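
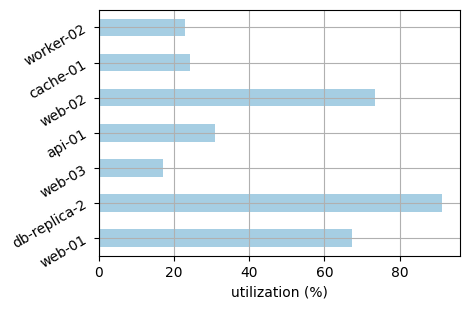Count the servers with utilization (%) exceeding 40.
Above 40: web-01, db-replica-2, web-02.

3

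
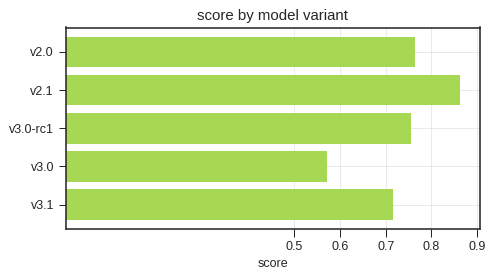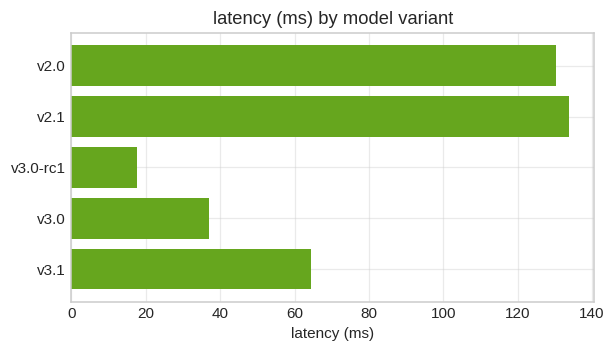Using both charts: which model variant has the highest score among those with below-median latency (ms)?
Chart 2 median latency (ms) ≈ 60; below-median model variants: v3.0-rc1, v3.0. Among those, v3.0-rc1 has the highest score (≈ 0.8).

v3.0-rc1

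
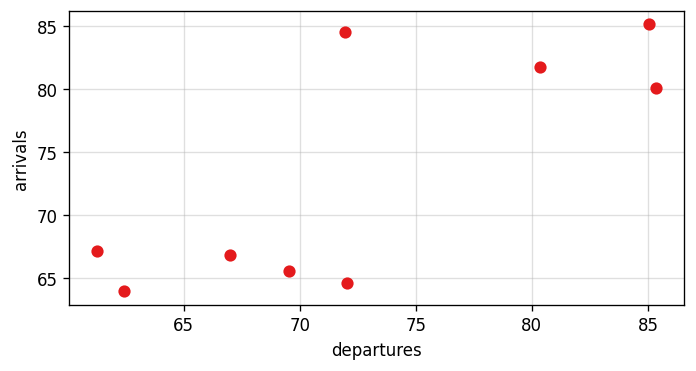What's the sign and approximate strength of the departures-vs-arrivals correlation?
Points are positively correlated; strong (|r| ≈ 0.8).

positive, strong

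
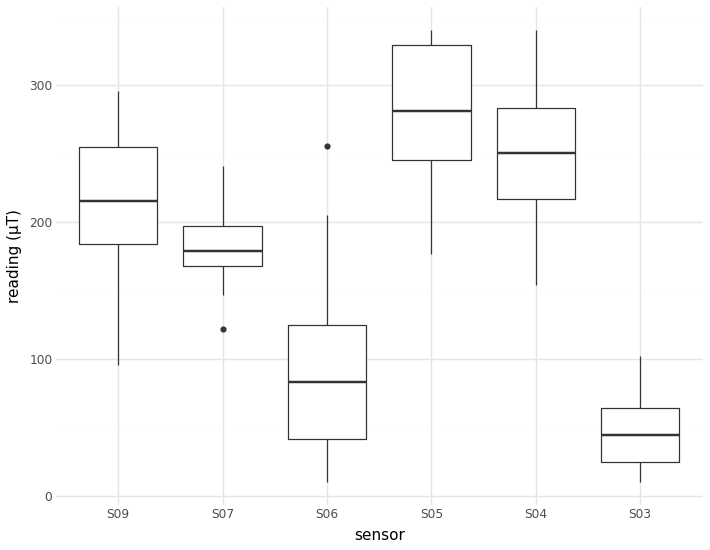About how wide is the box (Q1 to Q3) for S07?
Q3 ≈ 200, Q1 ≈ 175; IQR ≈ 25.

≈ 25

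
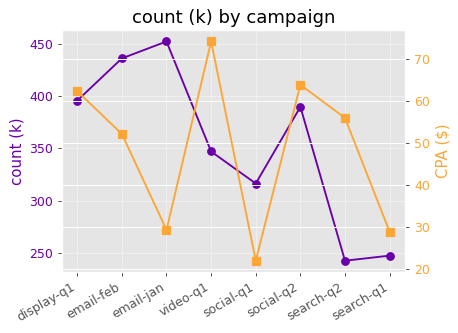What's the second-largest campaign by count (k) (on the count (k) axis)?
email-feb

Top 3 (on the count (k) axis): email-jan ≈ 460, email-feb ≈ 440, display-q1 ≈ 400.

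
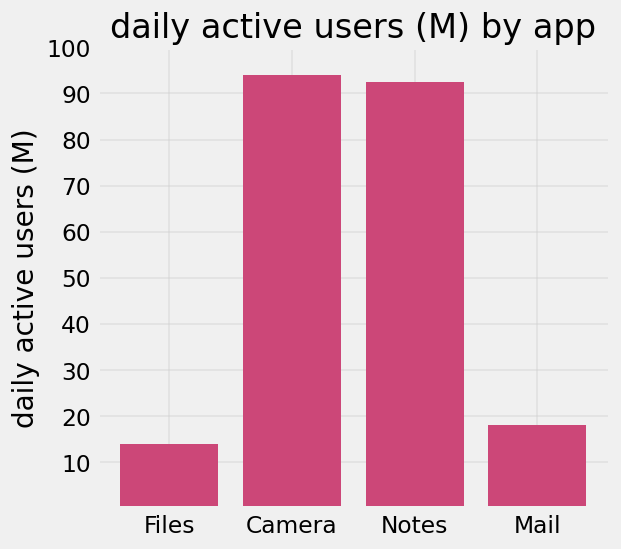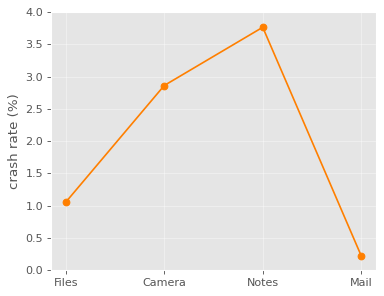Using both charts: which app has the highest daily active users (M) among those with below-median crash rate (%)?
Chart 2 median crash rate (%) ≈ 2; below-median apps: Files, Mail. Among those, Mail has the highest daily active users (M) (≈ 20).

Mail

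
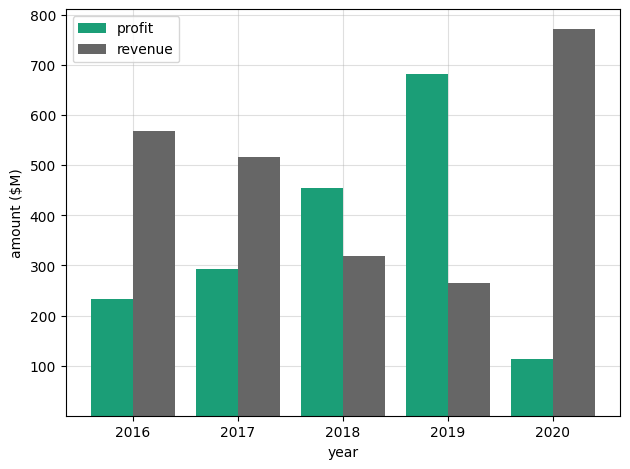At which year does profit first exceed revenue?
2017: profit ≈ 300 vs revenue ≈ 500 (not yet); 2018: profit ≈ 500 vs revenue ≈ 300 (first crossover).

2018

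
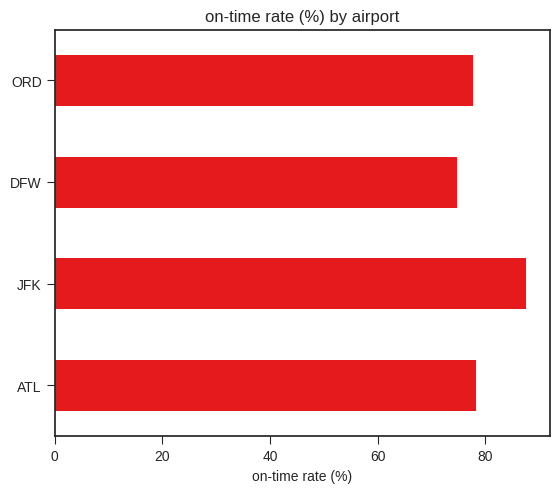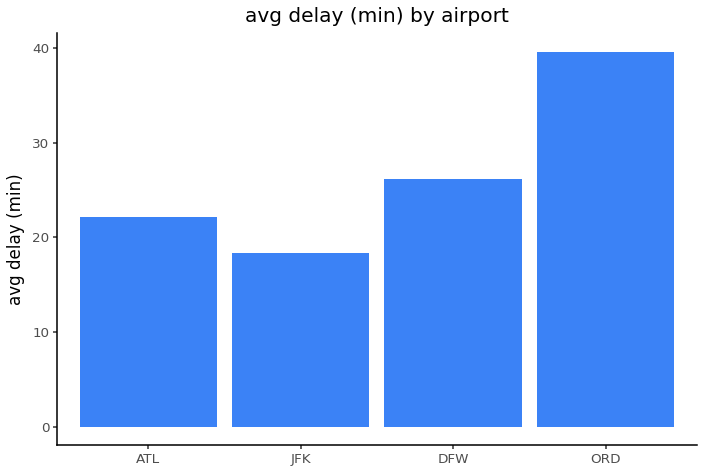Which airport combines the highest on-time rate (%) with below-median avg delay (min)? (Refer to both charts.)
Chart 2 median avg delay (min) ≈ 25; below-median airports: ATL, JFK. Among those, JFK has the highest on-time rate (%) (≈ 90).

JFK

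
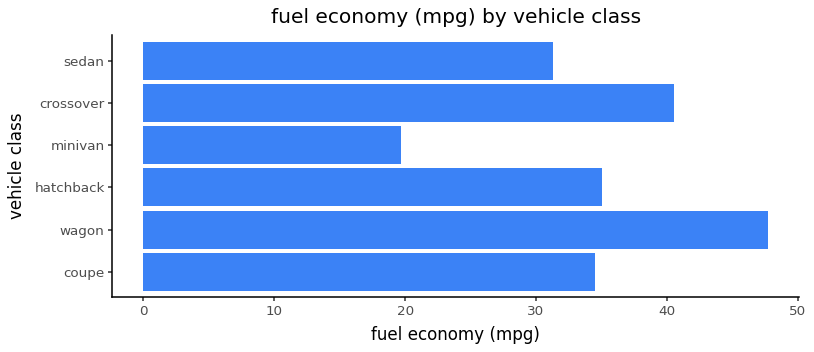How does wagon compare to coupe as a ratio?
wagon ≈ 50, coupe ≈ 35; 50/35 ≈ 1.43.

≈ 1.43×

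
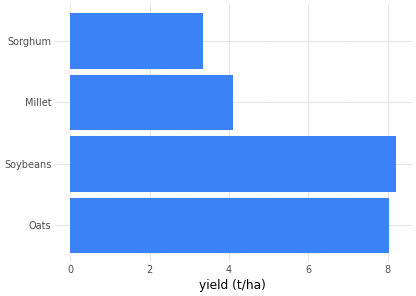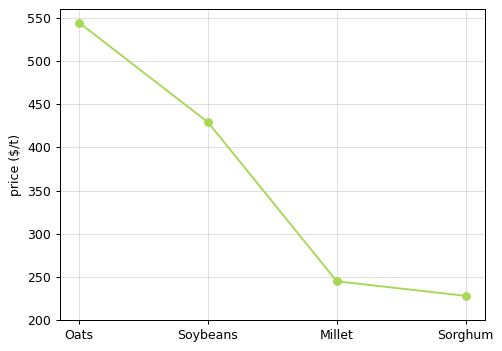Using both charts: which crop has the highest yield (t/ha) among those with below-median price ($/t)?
Millet

Chart 2 median price ($/t) ≈ 350; below-median crops: Millet, Sorghum. Among those, Millet has the highest yield (t/ha) (≈ 4).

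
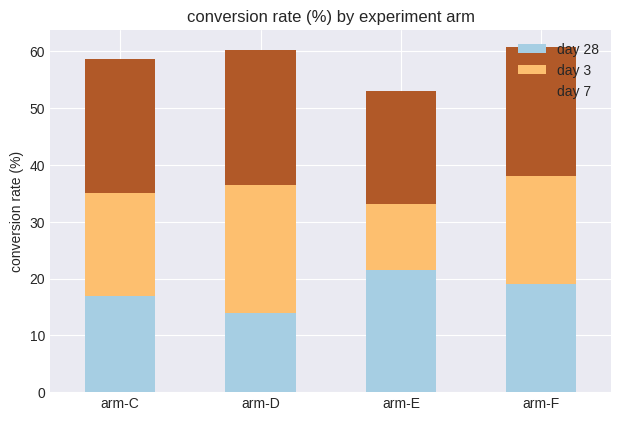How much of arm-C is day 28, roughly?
≈ 20

day 28 top ≈ 20, bottom ≈ 0; segment ≈ 20.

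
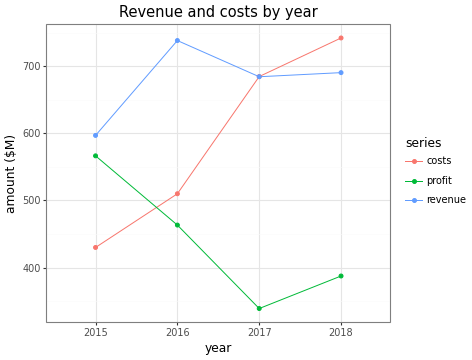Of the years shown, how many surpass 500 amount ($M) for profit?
1

Above 500: 2015.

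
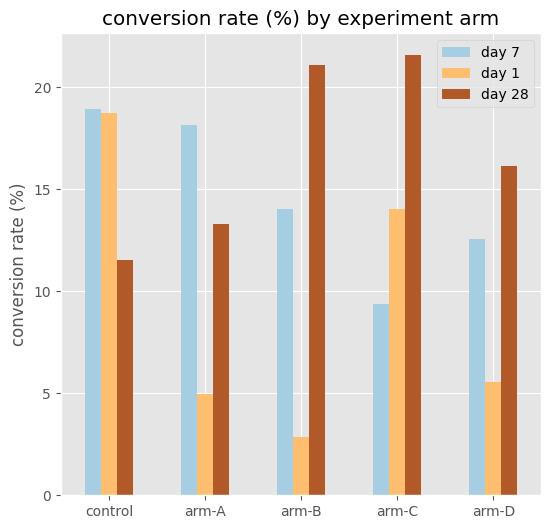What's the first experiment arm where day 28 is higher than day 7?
arm-B

arm-A: day 28 ≈ 14 vs day 7 ≈ 18 (not yet); arm-B: day 28 ≈ 22 vs day 7 ≈ 14 (first crossover).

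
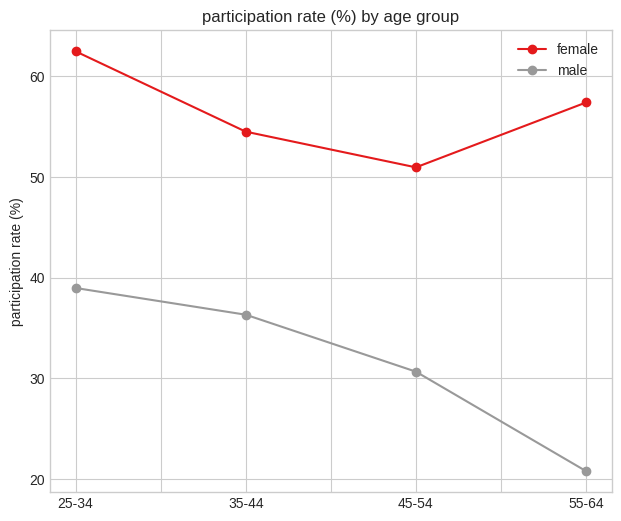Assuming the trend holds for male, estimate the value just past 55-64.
≈ 12.5

Last three: 35, 30, 20 → slope ≈ -7.5/step → next ≈ 12.5.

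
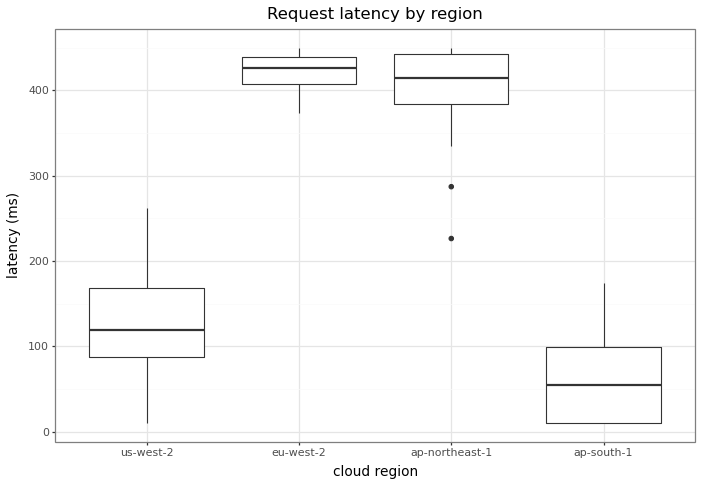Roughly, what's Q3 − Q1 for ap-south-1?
Q3 ≈ 100, Q1 ≈ 0; IQR ≈ 100.

≈ 100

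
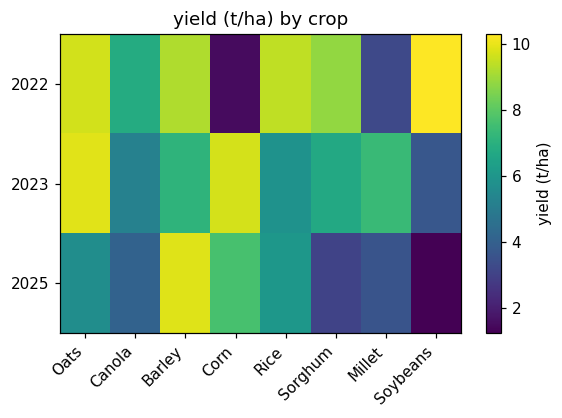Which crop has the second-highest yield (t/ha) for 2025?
Corn

Top 3 for 2025: Barley ≈ 10, Corn ≈ 8, Rice ≈ 6.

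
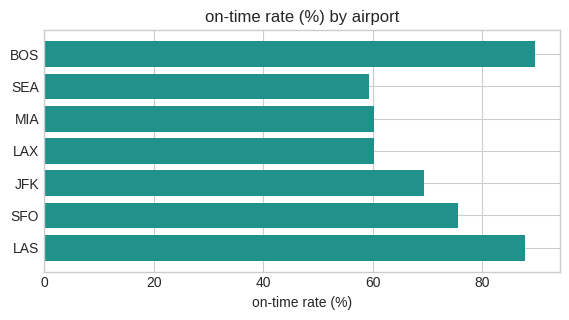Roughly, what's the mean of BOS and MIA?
(90 + 60) / 2 ≈ 75.

≈ 75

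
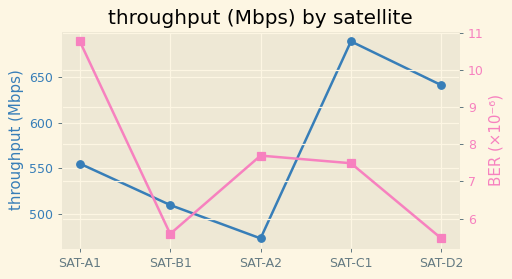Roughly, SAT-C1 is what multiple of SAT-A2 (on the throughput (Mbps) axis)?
SAT-C1 ≈ 680, SAT-A2 ≈ 480; 680/480 ≈ 1.42.

≈ 1.42×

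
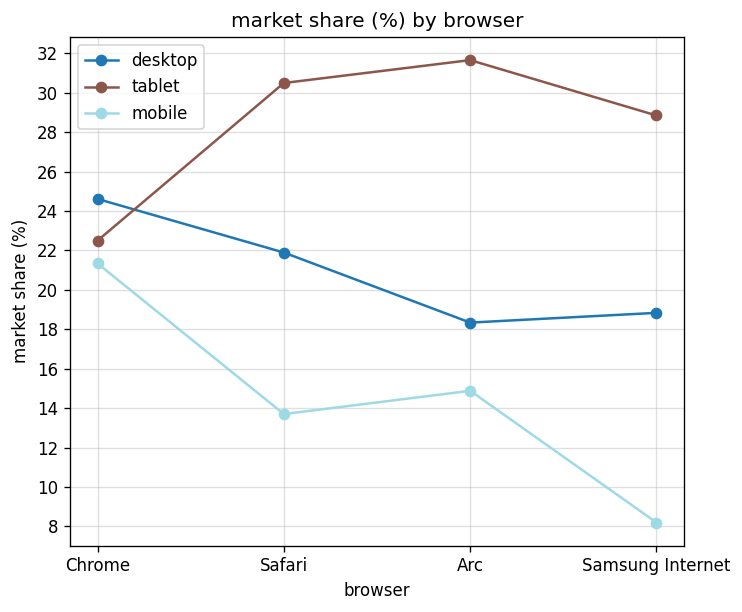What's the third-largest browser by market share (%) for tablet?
Top 4 for tablet: Arc ≈ 32, Safari ≈ 30, Samsung Internet ≈ 28, Chrome ≈ 22.

Samsung Internet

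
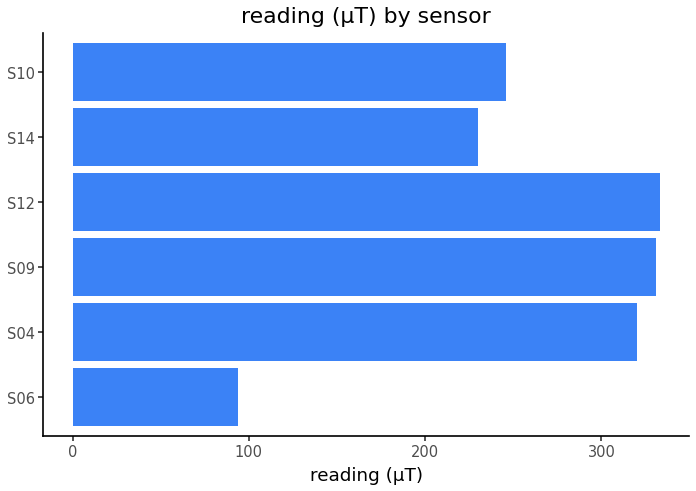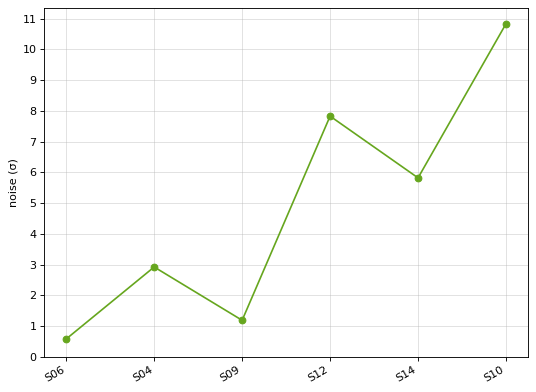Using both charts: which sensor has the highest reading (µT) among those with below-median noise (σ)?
S09

Chart 2 median noise (σ) ≈ 4; below-median sensors: S06, S04, S09. Among those, S09 has the highest reading (µT) (≈ 350).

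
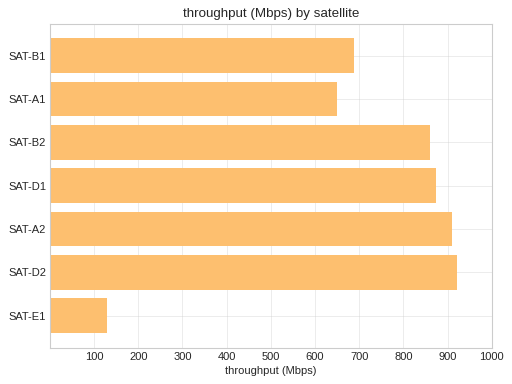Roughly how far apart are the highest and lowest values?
≈ 800

Max SAT-D2 ≈ 900, min SAT-E1 ≈ 100; range ≈ 800.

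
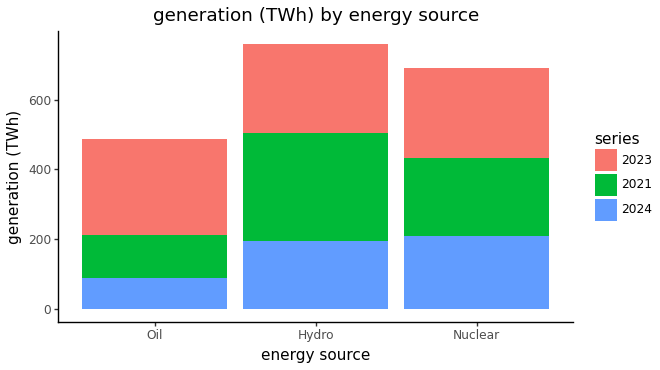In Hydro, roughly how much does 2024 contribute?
2024 top ≈ 200, bottom ≈ 0; segment ≈ 200.

≈ 200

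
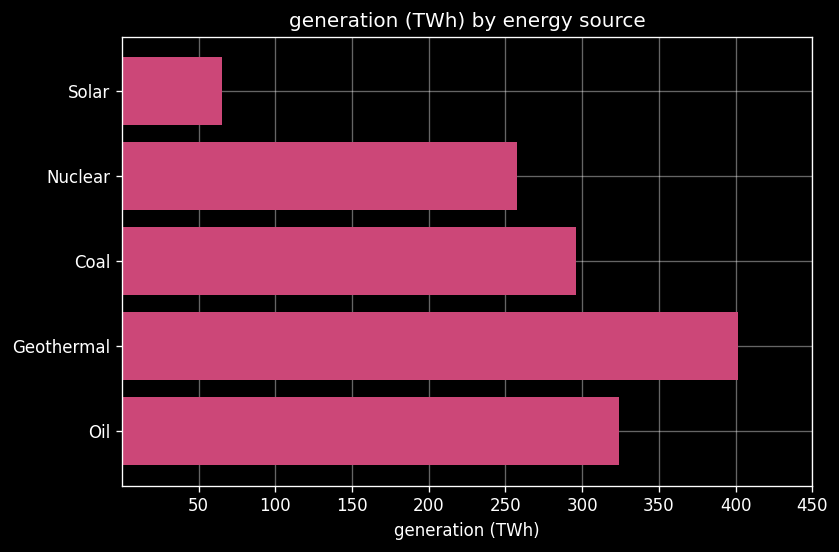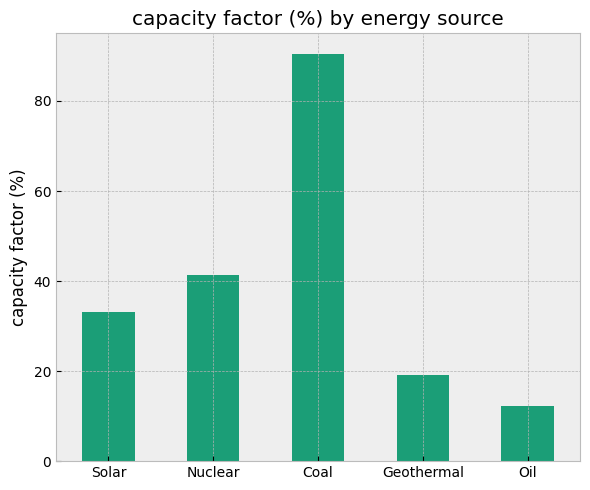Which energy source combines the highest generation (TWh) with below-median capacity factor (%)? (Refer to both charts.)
Geothermal

Chart 2 median capacity factor (%) ≈ 30; below-median energy sources: Geothermal, Oil. Among those, Geothermal has the highest generation (TWh) (≈ 400).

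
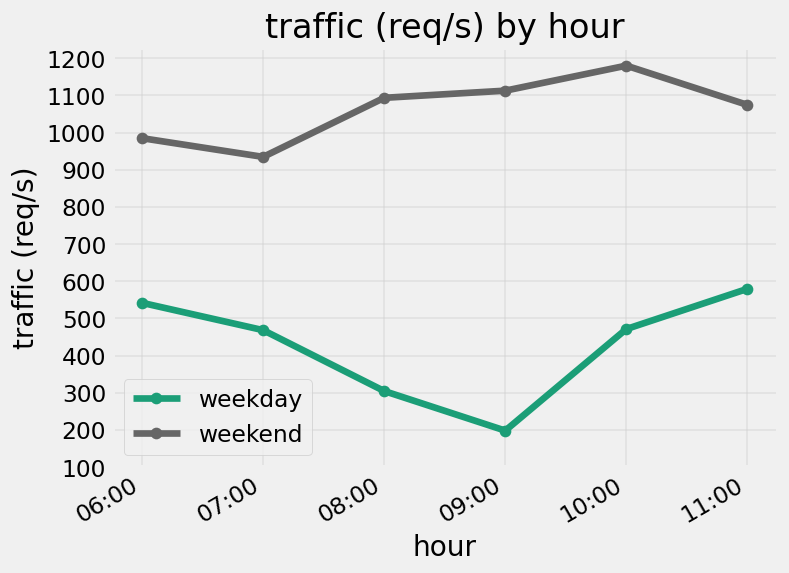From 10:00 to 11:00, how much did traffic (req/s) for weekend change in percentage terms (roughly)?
≈ -8.3%

10:00 ≈ 1200, 11:00 ≈ 1100; (1100 − 1200) / 1200 ≈ -8.3%.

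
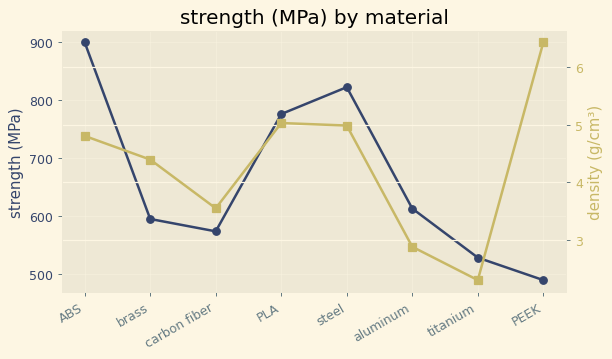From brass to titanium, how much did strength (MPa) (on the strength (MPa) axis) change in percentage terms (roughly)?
≈ -8.3%

brass ≈ 600, titanium ≈ 550; (550 − 600) / 600 ≈ -8.3%.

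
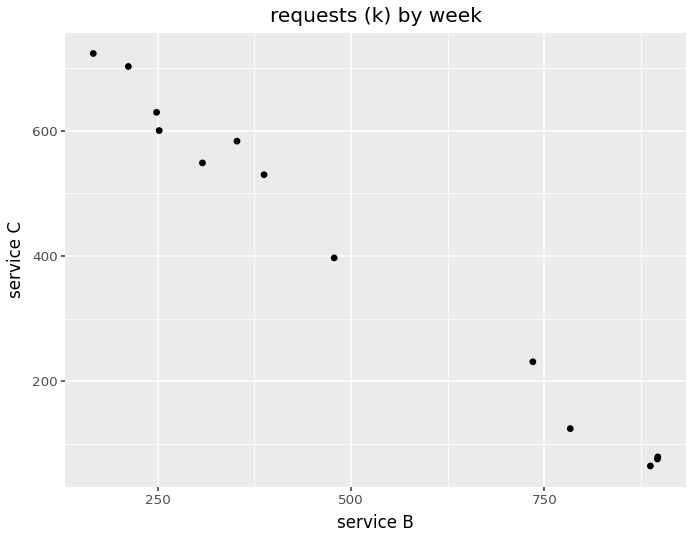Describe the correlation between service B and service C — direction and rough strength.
Points are negatively correlated; strong (|r| ≈ 1.0).

negative, strong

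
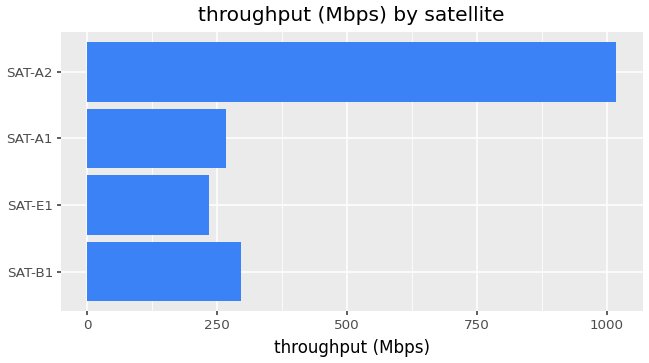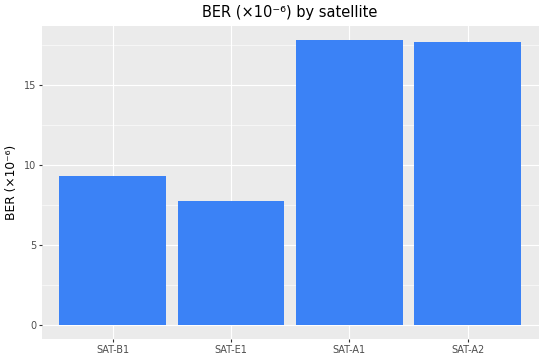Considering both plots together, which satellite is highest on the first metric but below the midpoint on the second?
SAT-B1

Chart 2 median BER (×10⁻⁶) ≈ 14; below-median satellites: SAT-B1, SAT-E1. Among those, SAT-B1 has the highest throughput (Mbps) (≈ 300).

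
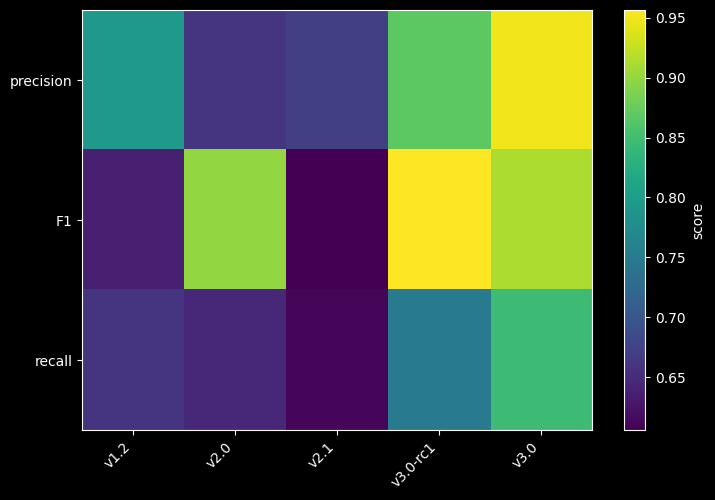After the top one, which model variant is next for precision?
v3.0-rc1

Top 3 for precision: v3.0 ≈ 0.95, v3.0-rc1 ≈ 0.85, v1.2 ≈ 0.80.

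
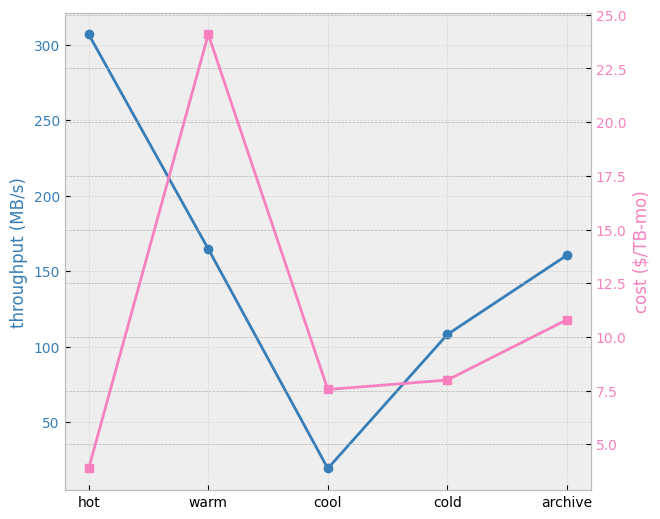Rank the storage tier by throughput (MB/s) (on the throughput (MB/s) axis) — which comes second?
Top 3 (on the throughput (MB/s) axis): hot ≈ 300, warm ≈ 175, archive ≈ 150.

warm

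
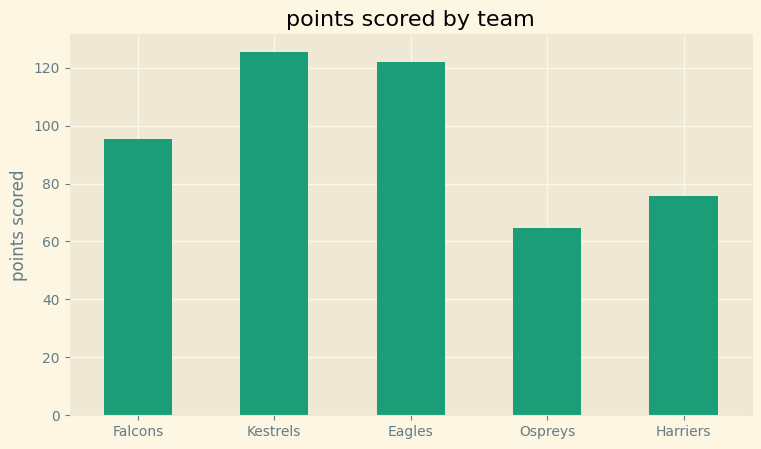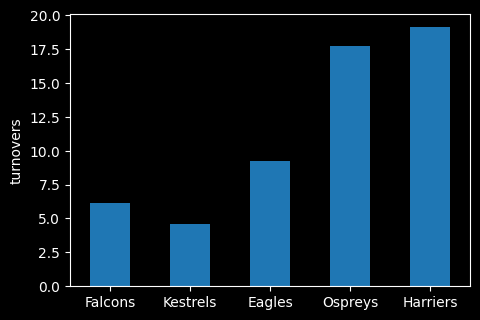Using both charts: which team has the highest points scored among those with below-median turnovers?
Chart 2 median turnovers ≈ 10; below-median teams: Falcons, Kestrels. Among those, Kestrels has the highest points scored (≈ 120).

Kestrels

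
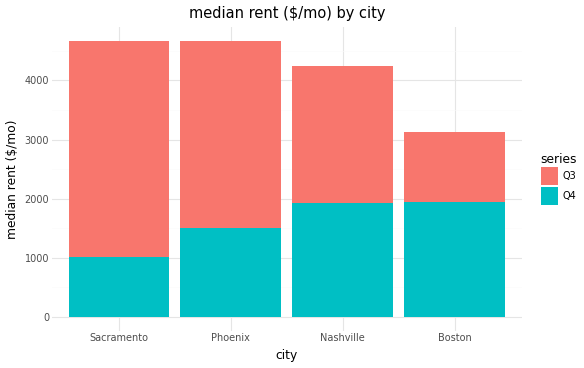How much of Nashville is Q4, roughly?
≈ 2000

Q4 top ≈ 2000, bottom ≈ 0; segment ≈ 2000.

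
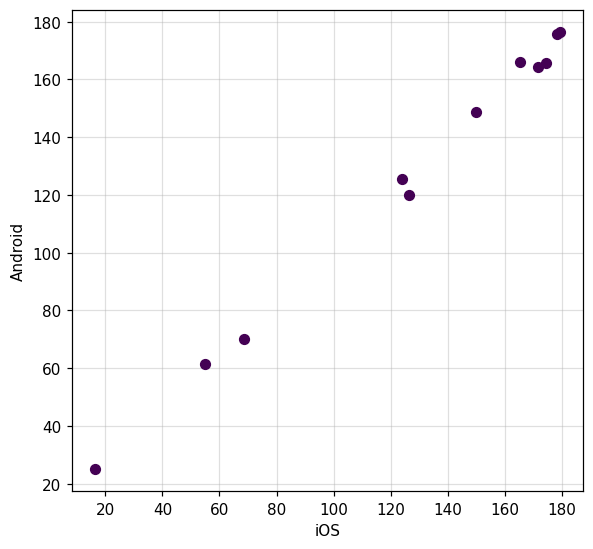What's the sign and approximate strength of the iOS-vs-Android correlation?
positive, strong

Points are positively correlated; strong (|r| ≈ 1.0).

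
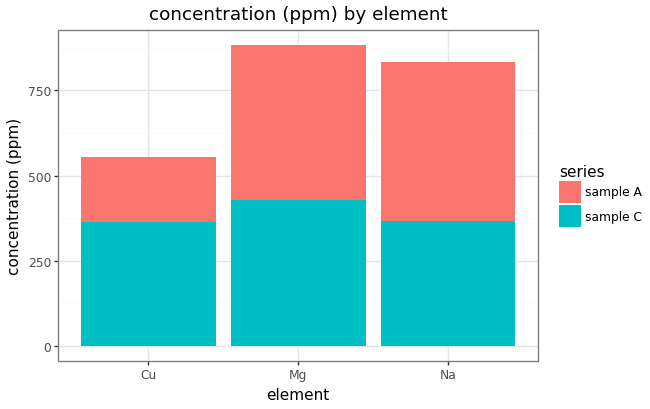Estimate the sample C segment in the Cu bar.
≈ 400

sample C top ≈ 400, bottom ≈ 0; segment ≈ 400.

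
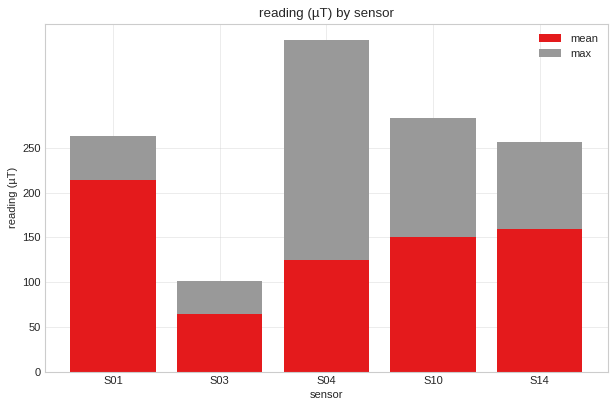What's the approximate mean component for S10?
mean top ≈ 150, bottom ≈ 0; segment ≈ 150.

≈ 150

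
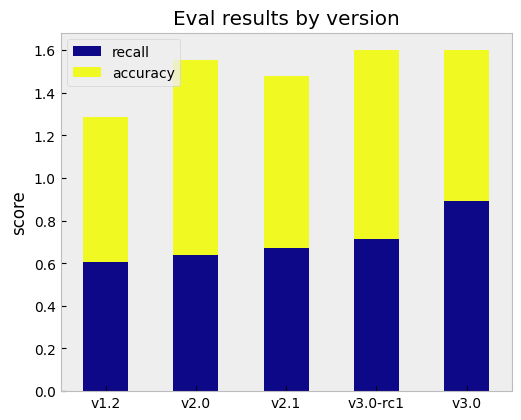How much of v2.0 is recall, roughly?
recall top ≈ 0.6, bottom ≈ 0.0; segment ≈ 0.6.

≈ 0.6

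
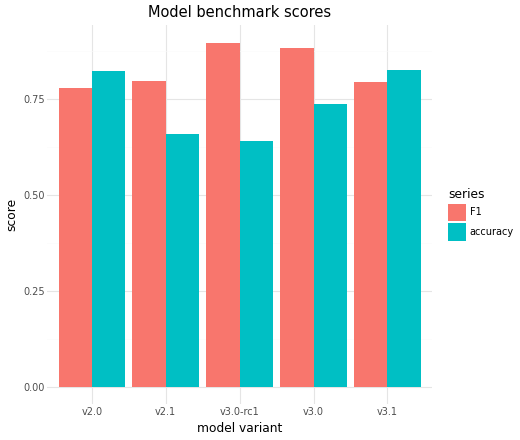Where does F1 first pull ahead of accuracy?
v2.1

v2.0: F1 ≈ 0.8 vs accuracy ≈ 0.8 (not yet); v2.1: F1 ≈ 0.8 vs accuracy ≈ 0.7 (first crossover).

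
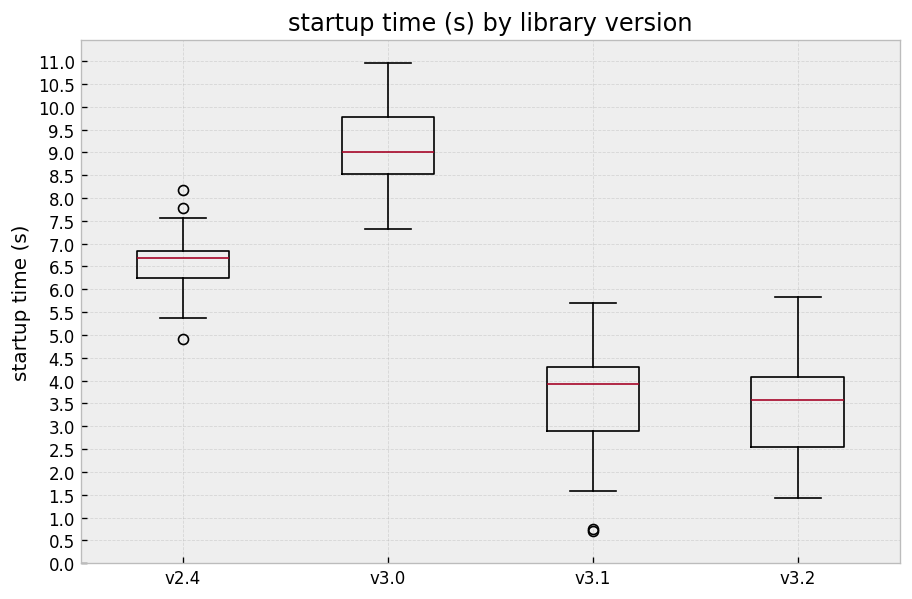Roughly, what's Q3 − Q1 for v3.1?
Q3 ≈ 4.5, Q1 ≈ 3.0; IQR ≈ 1.5.

≈ 1.5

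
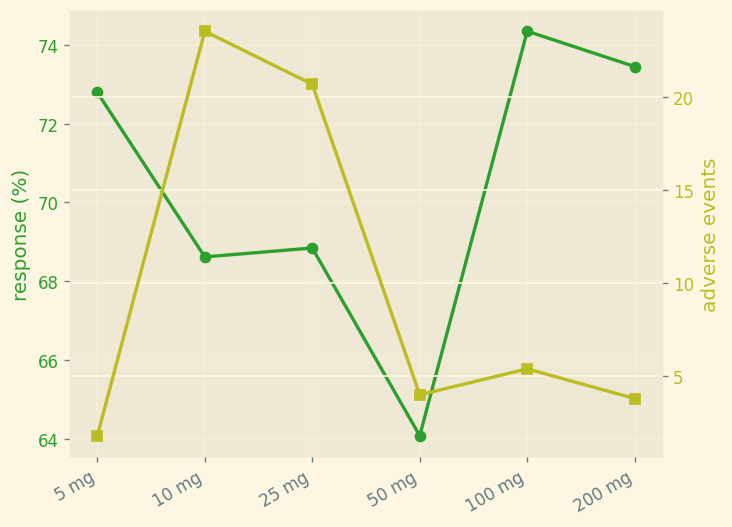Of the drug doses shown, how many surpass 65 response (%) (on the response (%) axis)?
5

Above 65: 5 mg, 10 mg, 25 mg, 100 mg, 200 mg.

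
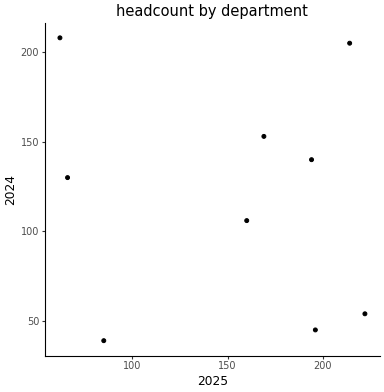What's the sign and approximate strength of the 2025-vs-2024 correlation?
Points are roughly uncorrelated; weak (|r| ≈ 0.1).

no clear correlation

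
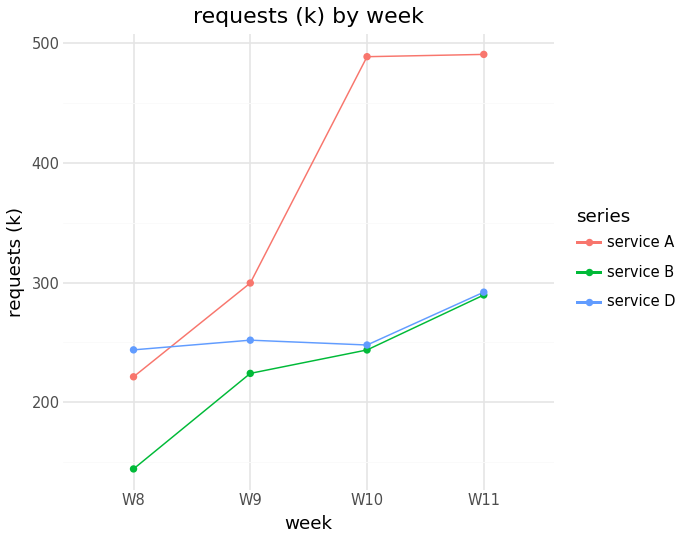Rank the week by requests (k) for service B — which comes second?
W10

Top 3 for service B: W11 ≈ 300, W10 ≈ 250, W9 ≈ 200.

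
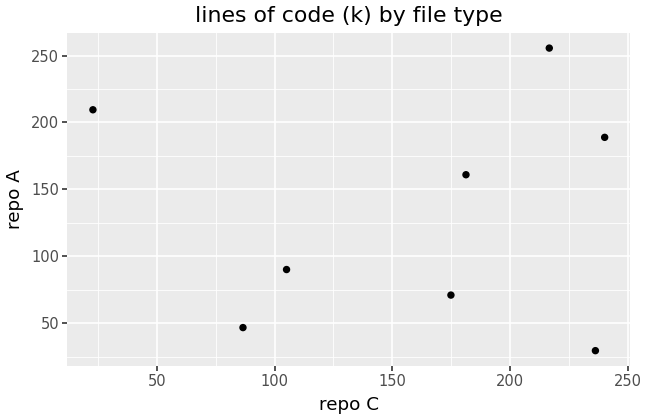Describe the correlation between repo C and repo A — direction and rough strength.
no clear correlation

Points are roughly uncorrelated; weak (|r| ≈ 0.0).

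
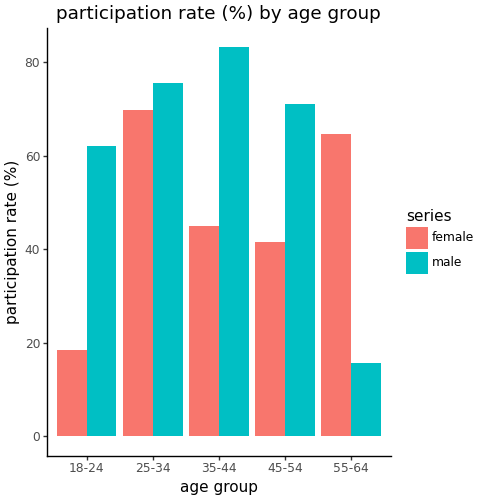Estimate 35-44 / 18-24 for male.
≈ 1.33×

35-44 ≈ 80, 18-24 ≈ 60; 80/60 ≈ 1.33.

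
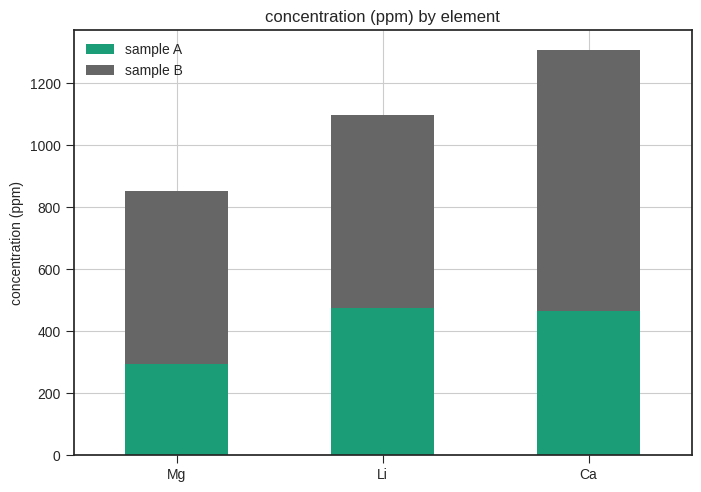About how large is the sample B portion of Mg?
sample B top ≈ 800, bottom ≈ 200; segment ≈ 600.

≈ 600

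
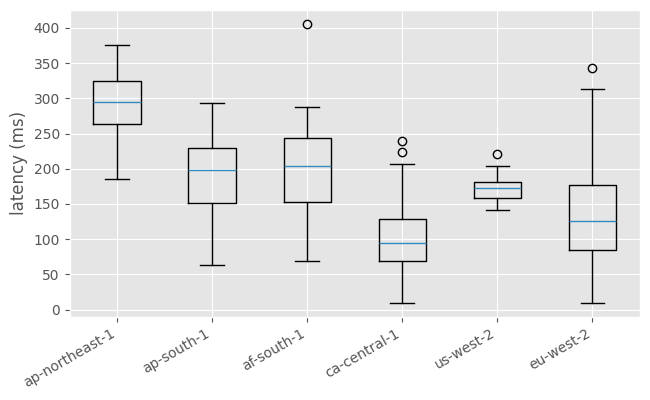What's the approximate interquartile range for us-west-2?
Q3 ≈ 180, Q1 ≈ 160; IQR ≈ 20.

≈ 20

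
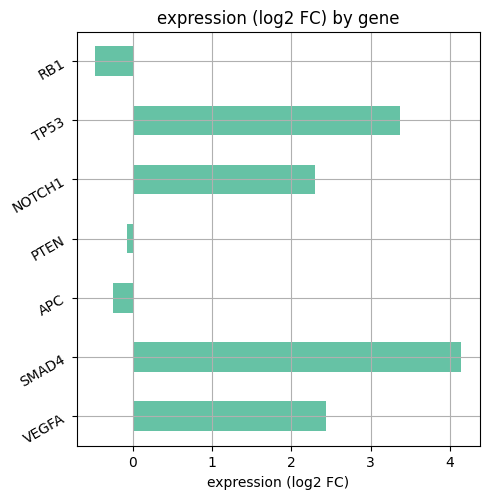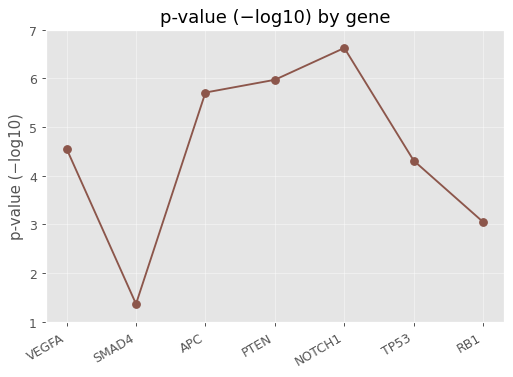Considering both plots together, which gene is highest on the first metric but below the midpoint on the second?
Chart 2 median p-value (−log10) ≈ 5; below-median genes: SMAD4, TP53, RB1. Among those, SMAD4 has the highest expression (log2 FC) (≈ 4).

SMAD4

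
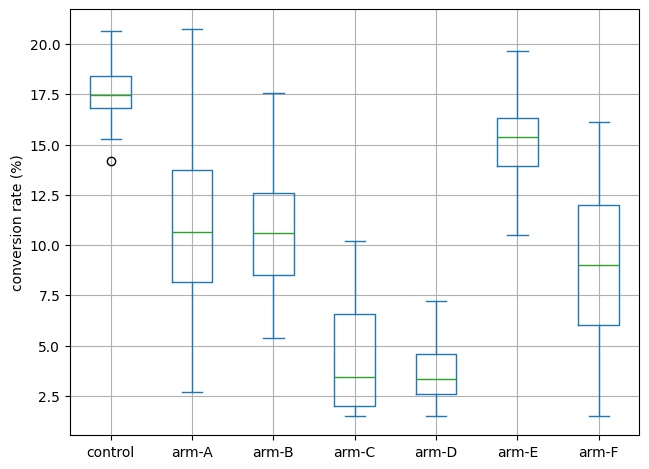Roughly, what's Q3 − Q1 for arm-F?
Q3 ≈ 12, Q1 ≈ 6; IQR ≈ 6.

≈ 6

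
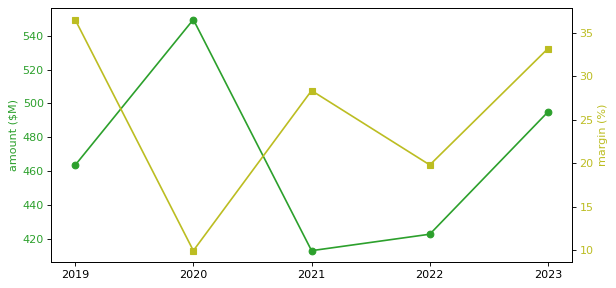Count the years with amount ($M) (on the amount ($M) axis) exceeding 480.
2

Above 480: 2020, 2023.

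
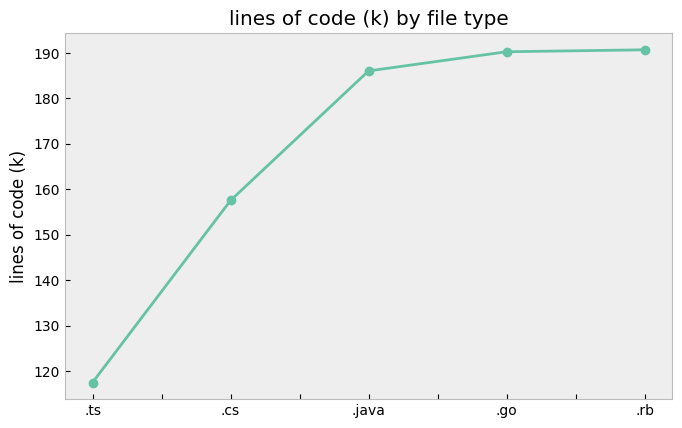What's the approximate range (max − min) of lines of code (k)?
Max .rb ≈ 190, min .ts ≈ 120; range ≈ 70.

≈ 70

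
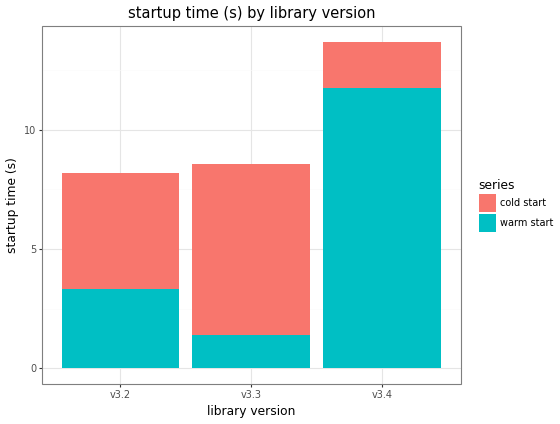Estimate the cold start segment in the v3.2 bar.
≈ 4

cold start top ≈ 8, bottom ≈ 4; segment ≈ 4.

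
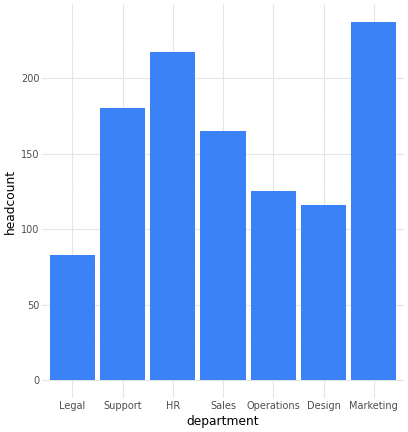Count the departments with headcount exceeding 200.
2

Above 200: HR, Marketing.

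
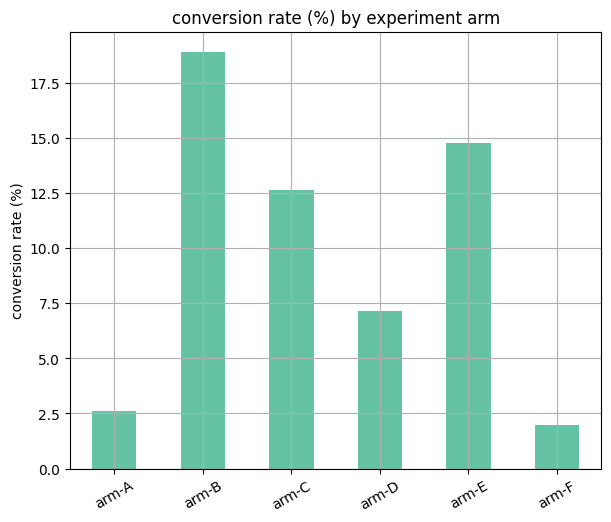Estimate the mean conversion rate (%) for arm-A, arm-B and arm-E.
≈ 11

(2 + 18 + 14) / 3 ≈ 11.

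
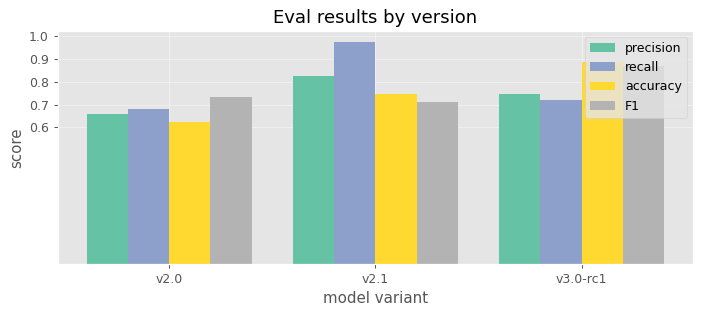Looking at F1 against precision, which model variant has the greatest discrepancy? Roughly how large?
v3.0-rc1, ≈ 0.2

v3.0-rc1: F1 ≈ 0.9, precision ≈ 0.7 → gap ≈ 0.2. Next-largest (v2.1) is only ≈ 0.1.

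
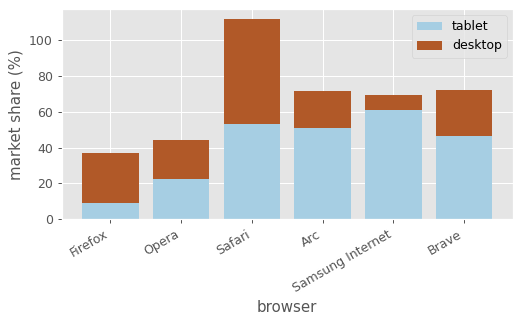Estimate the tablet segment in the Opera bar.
tablet top ≈ 20, bottom ≈ 0; segment ≈ 20.

≈ 20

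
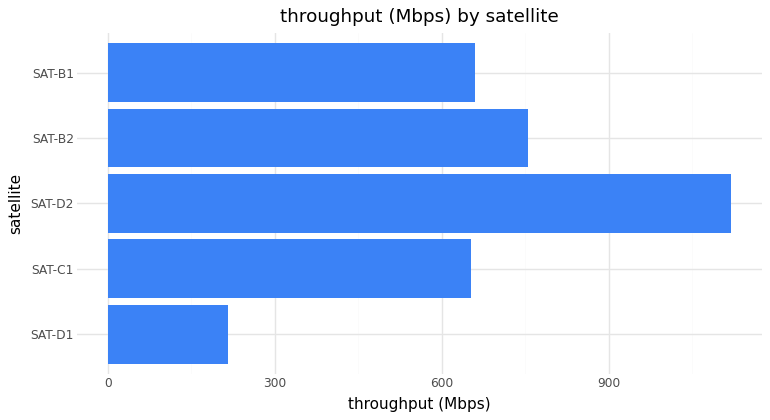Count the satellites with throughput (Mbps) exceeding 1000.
1

Above 1000: SAT-D2.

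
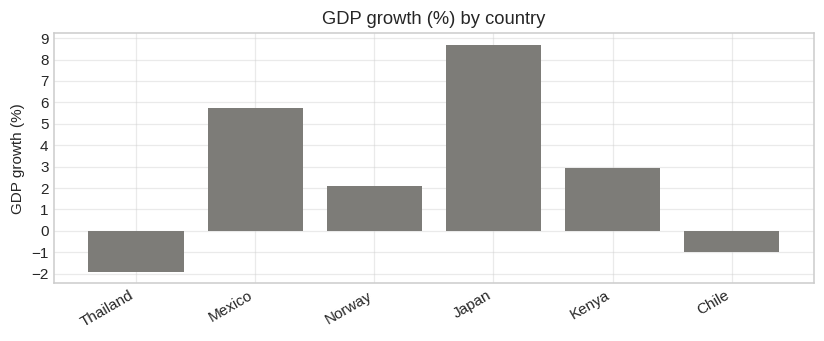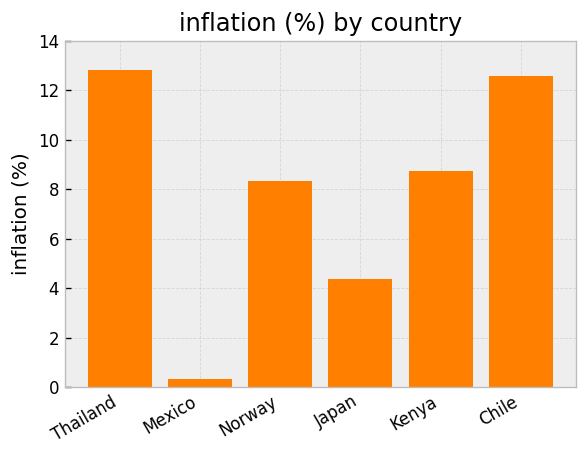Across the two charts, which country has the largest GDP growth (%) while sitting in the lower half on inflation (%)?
Japan

Chart 2 median inflation (%) ≈ 8; below-median countries: Mexico, Norway, Japan. Among those, Japan has the highest GDP growth (%) (≈ 9).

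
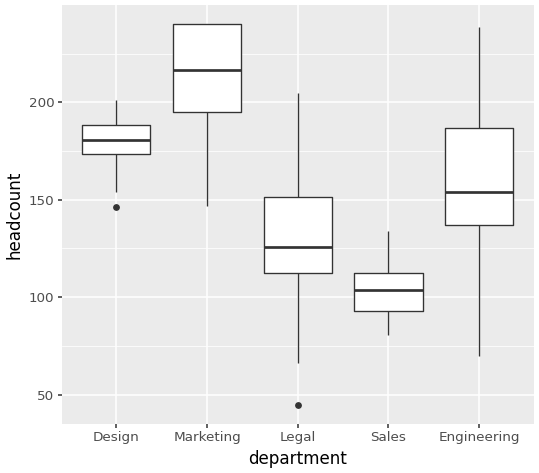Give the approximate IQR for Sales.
Q3 ≈ 110, Q1 ≈ 90; IQR ≈ 20.

≈ 20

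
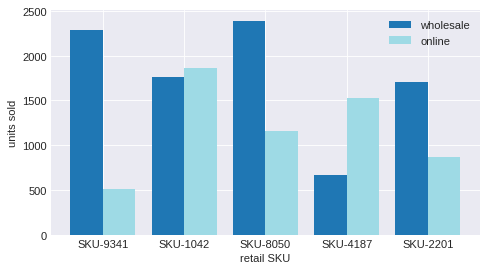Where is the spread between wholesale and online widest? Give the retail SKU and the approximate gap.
SKU-9341, ≈ 1600

SKU-9341: wholesale ≈ 2200, online ≈ 600 → gap ≈ 1600. Next-largest (SKU-8050) is only ≈ 1200.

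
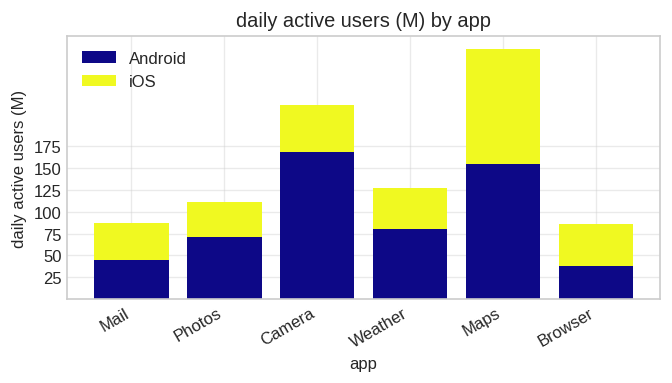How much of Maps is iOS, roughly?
≈ 125

iOS top ≈ 275, bottom ≈ 150; segment ≈ 125.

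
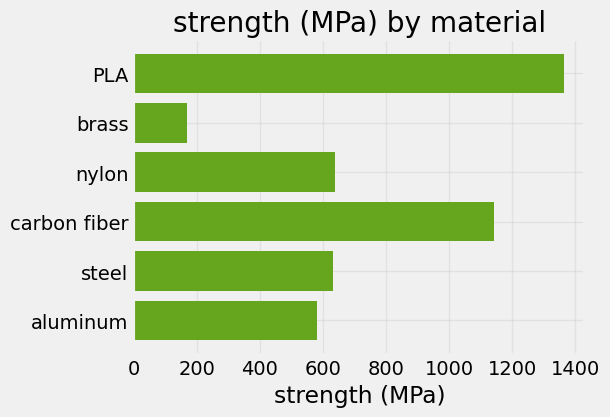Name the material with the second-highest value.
carbon fiber

Top 3: PLA ≈ 1400, carbon fiber ≈ 1200, nylon ≈ 600.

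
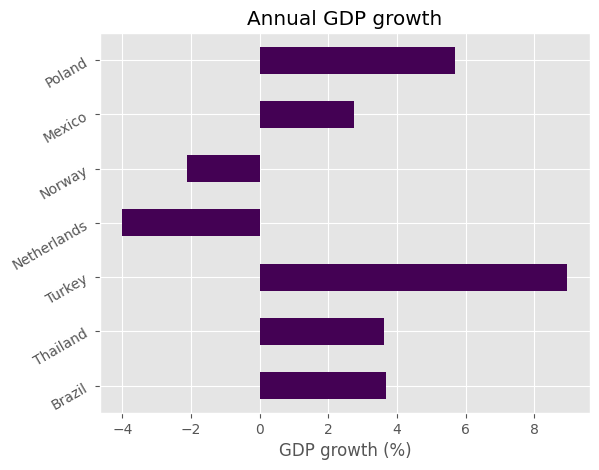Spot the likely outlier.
Netherlands

Netherlands ≈ -4; the rest sit between ≈ -2 and ≈ 8.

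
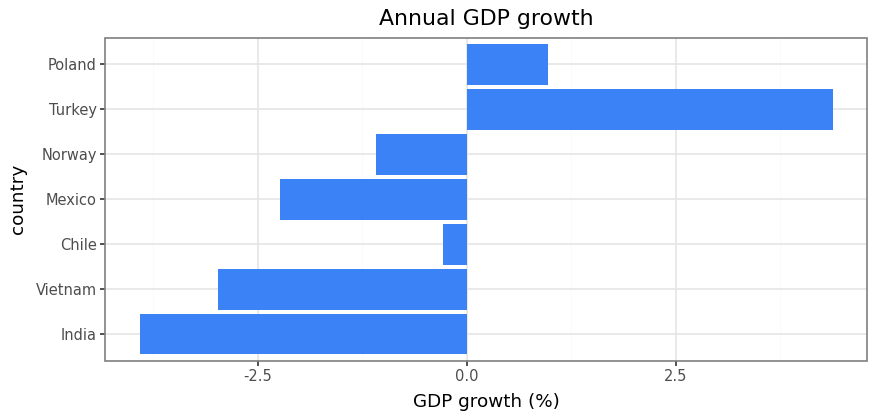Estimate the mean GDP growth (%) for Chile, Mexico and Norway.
(0 + -2 + -1) / 3 ≈ -1.

≈ -1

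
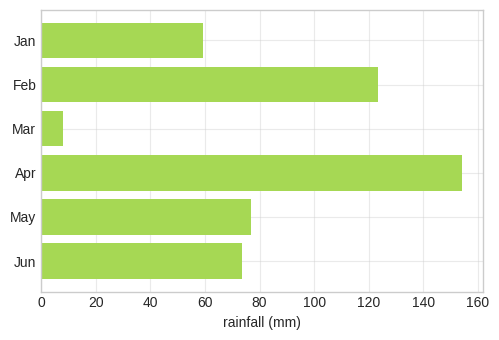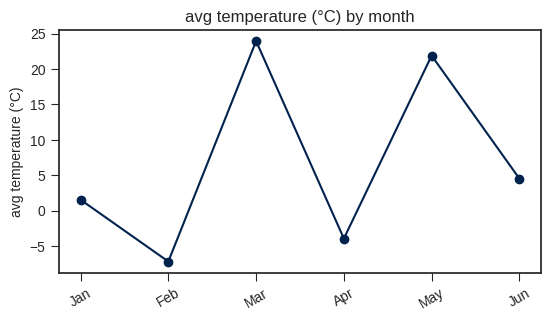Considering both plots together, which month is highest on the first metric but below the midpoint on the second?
Chart 2 median avg temperature (°C) ≈ 5; below-median months: Jan, Feb, Apr. Among those, Apr has the highest rainfall (mm) (≈ 160).

Apr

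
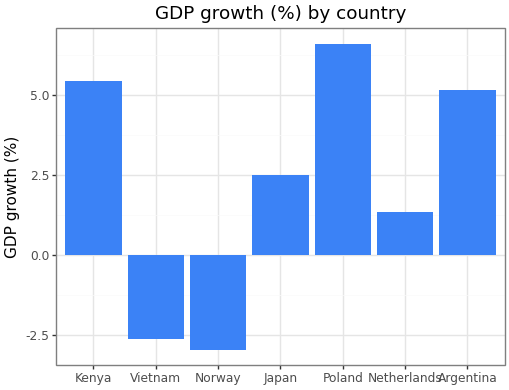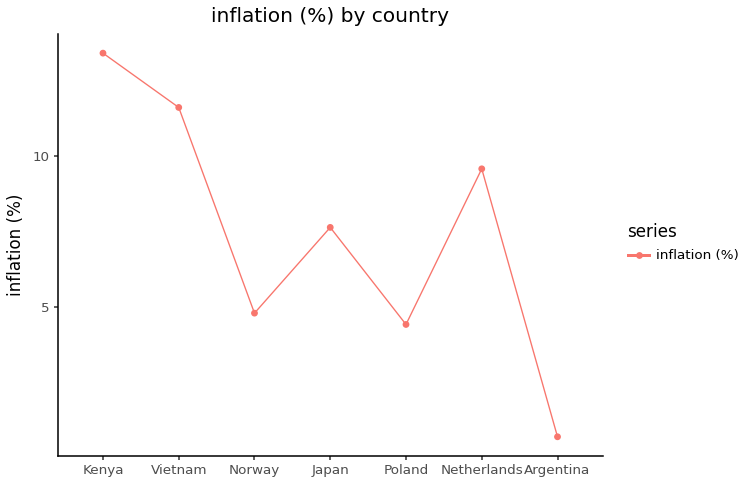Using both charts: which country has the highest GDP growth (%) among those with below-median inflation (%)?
Poland

Chart 2 median inflation (%) ≈ 8; below-median countries: Norway, Poland, Argentina. Among those, Poland has the highest GDP growth (%) (≈ 7).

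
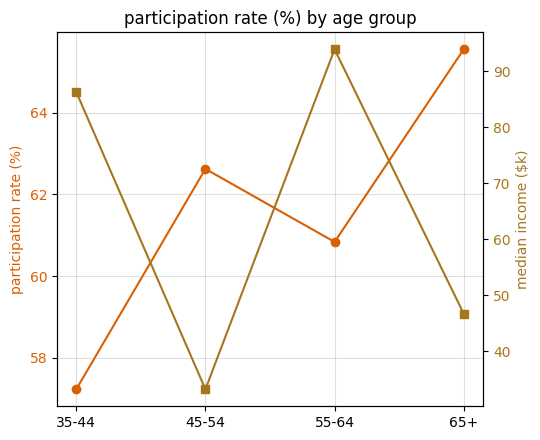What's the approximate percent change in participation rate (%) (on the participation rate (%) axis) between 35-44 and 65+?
≈ +15.8%

35-44 ≈ 57, 65+ ≈ 66; (66 − 57) / 57 ≈ +15.8%.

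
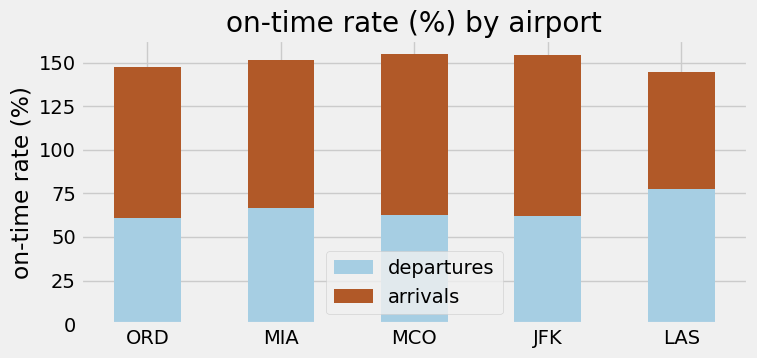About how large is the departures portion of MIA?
departures top ≈ 60, bottom ≈ 0; segment ≈ 60.

≈ 60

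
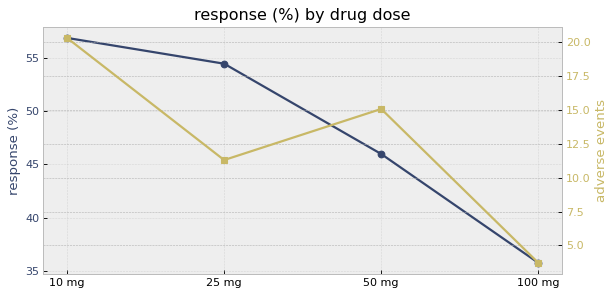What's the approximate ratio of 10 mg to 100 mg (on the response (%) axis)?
≈ 1.56×

10 mg ≈ 56, 100 mg ≈ 36; 56/36 ≈ 1.56.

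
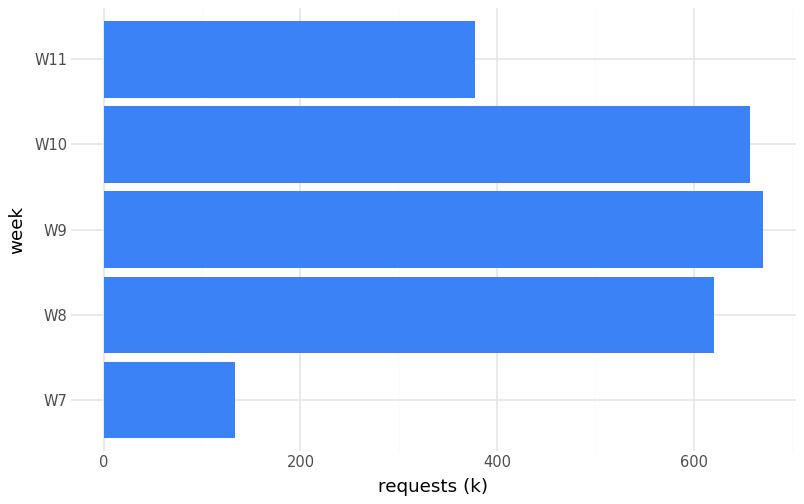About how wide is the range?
≈ 600

Max W9 ≈ 700, min W7 ≈ 100; range ≈ 600.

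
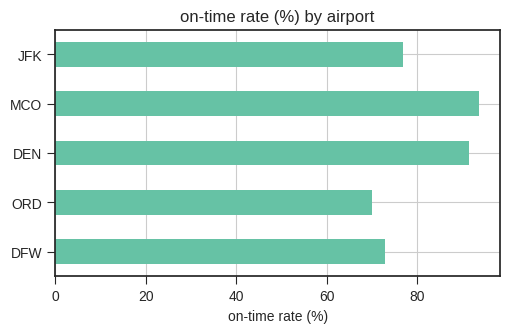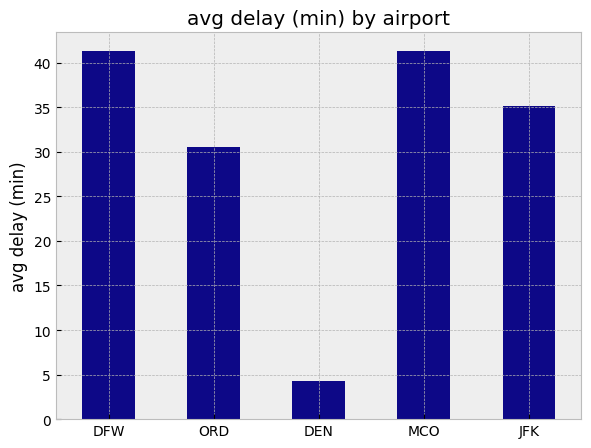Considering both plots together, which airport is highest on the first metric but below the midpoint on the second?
Chart 2 median avg delay (min) ≈ 35; below-median airports: ORD, DEN. Among those, DEN has the highest on-time rate (%) (≈ 90).

DEN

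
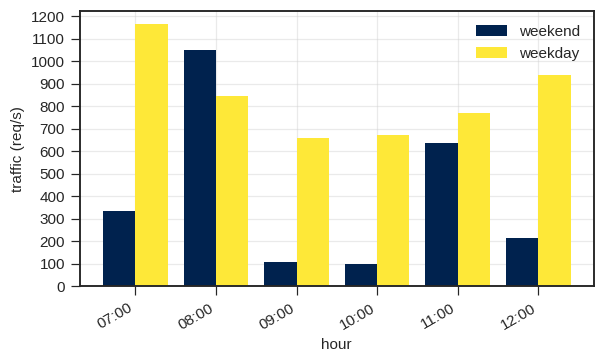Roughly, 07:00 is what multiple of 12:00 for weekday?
07:00 ≈ 1200, 12:00 ≈ 900; 1200/900 ≈ 1.33.

≈ 1.33×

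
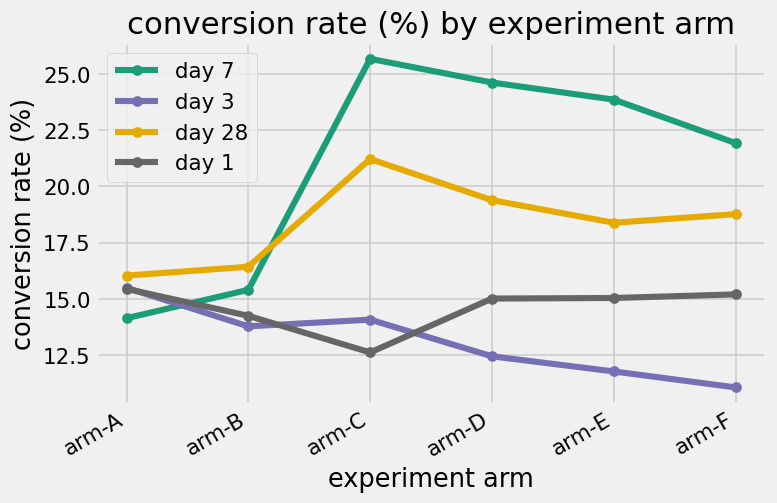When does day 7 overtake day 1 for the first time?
arm-B

arm-A: day 7 ≈ 14 vs day 1 ≈ 16 (not yet); arm-B: day 7 ≈ 16 vs day 1 ≈ 14 (first crossover).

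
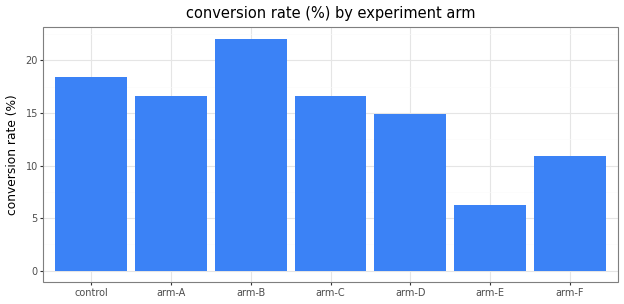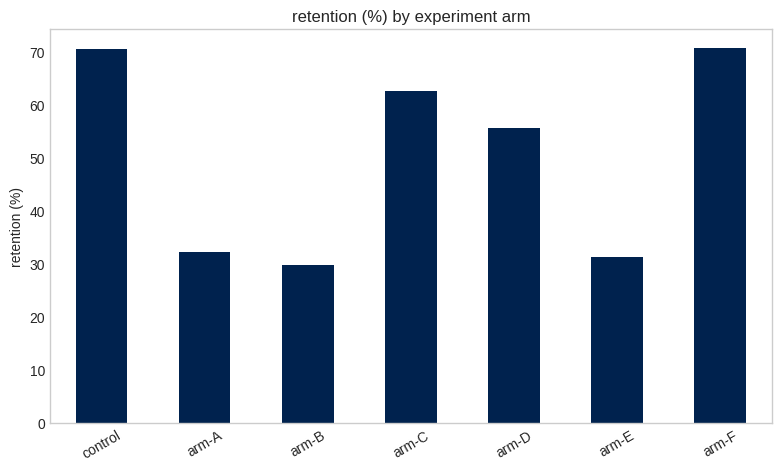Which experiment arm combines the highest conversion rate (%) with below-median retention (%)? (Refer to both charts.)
arm-B

Chart 2 median retention (%) ≈ 60; below-median experiment arms: arm-A, arm-B, arm-E. Among those, arm-B has the highest conversion rate (%) (≈ 20).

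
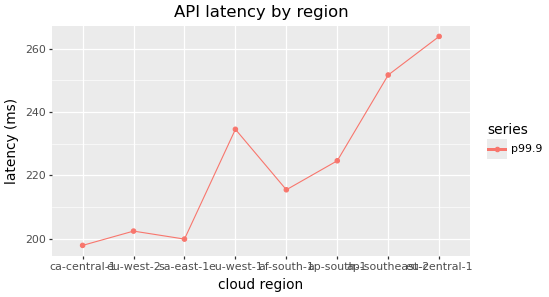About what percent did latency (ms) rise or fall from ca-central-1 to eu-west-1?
ca-central-1 ≈ 200, eu-west-1 ≈ 230; (230 − 200) / 200 ≈ +15%.

≈ +15%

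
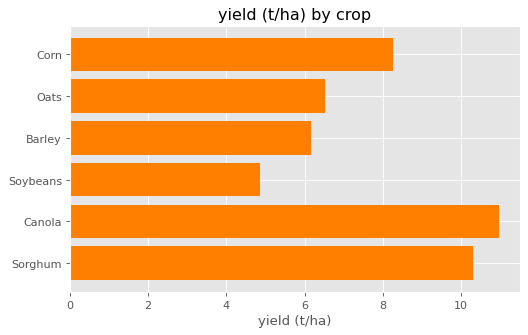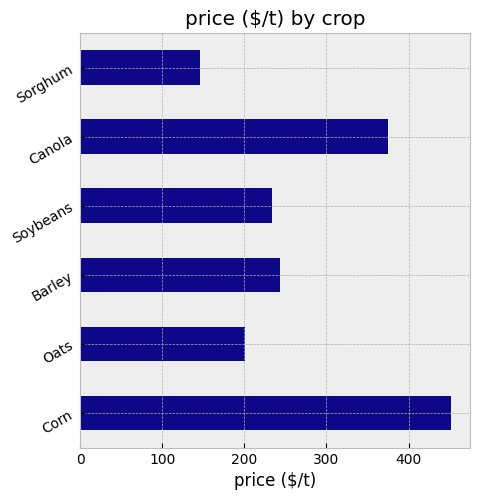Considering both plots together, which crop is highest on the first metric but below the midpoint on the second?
Chart 2 median price ($/t) ≈ 250; below-median crops: Oats, Soybeans, Sorghum. Among those, Sorghum has the highest yield (t/ha) (≈ 10).

Sorghum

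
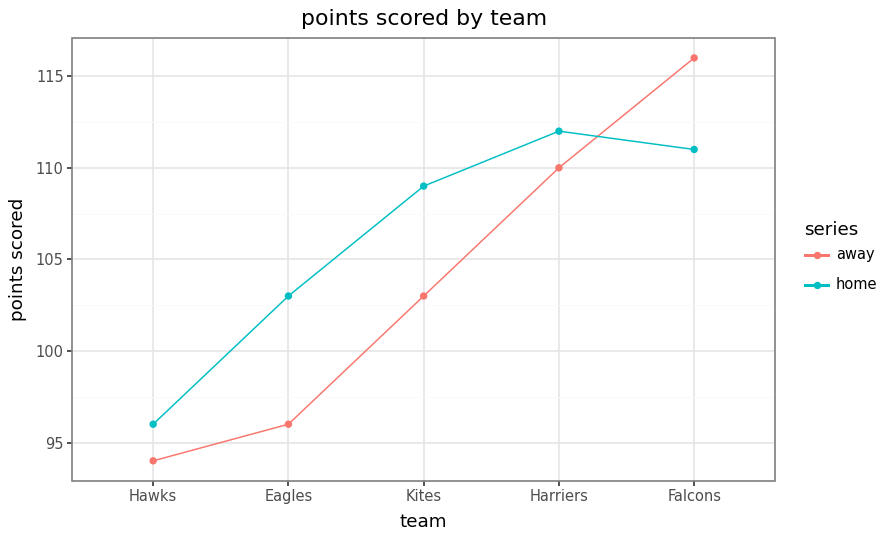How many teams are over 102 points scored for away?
Above 102: Kites, Harriers, Falcons.

3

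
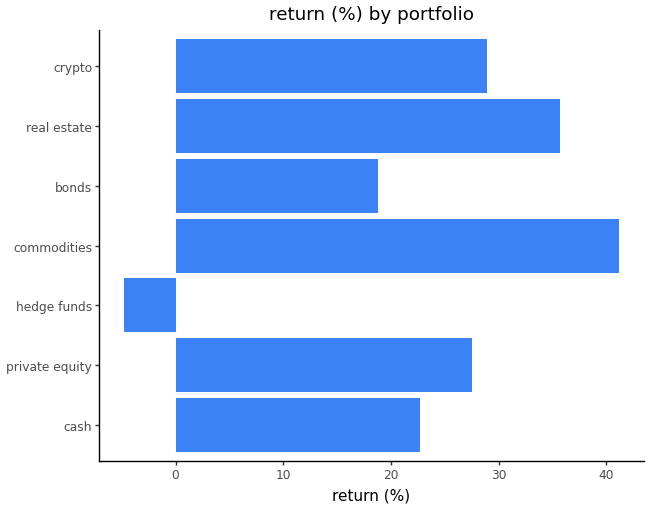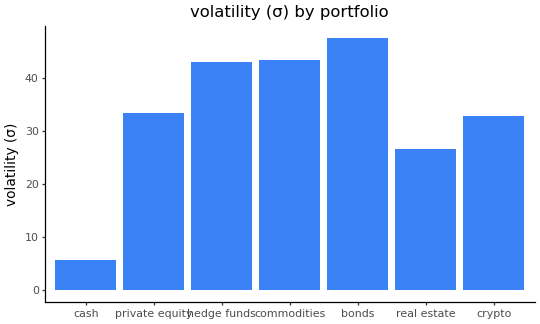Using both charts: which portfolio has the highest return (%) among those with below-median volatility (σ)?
real estate

Chart 2 median volatility (σ) ≈ 35; below-median portfolios: cash, real estate, crypto. Among those, real estate has the highest return (%) (≈ 35).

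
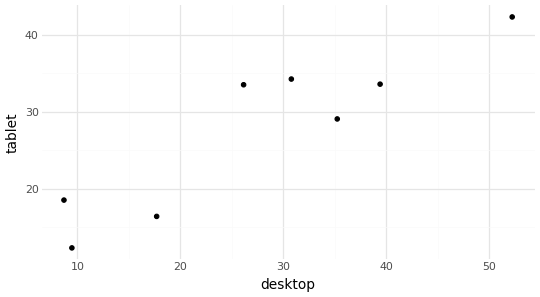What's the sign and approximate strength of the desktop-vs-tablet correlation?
Points are positively correlated; strong (|r| ≈ 0.9).

positive, strong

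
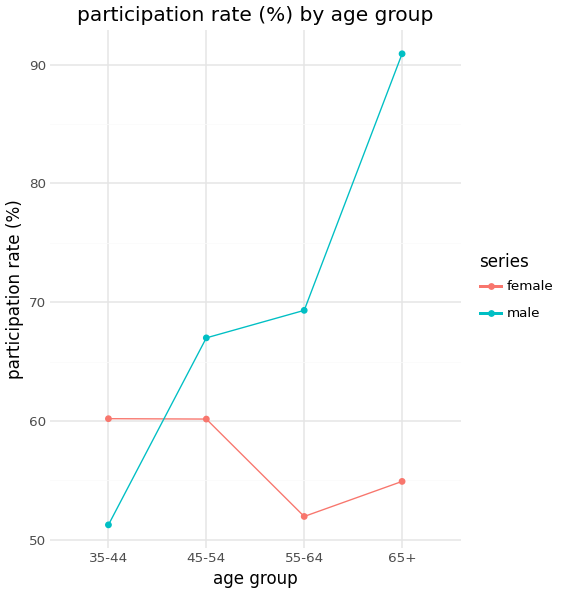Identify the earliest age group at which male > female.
45-54

35-44: male ≈ 50 vs female ≈ 60 (not yet); 45-54: male ≈ 65 vs female ≈ 60 (first crossover).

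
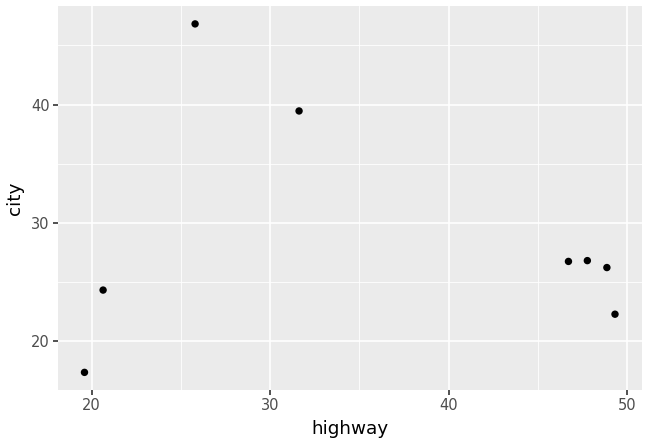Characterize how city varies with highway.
Points are roughly uncorrelated; weak (|r| ≈ 0.2).

no clear correlation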